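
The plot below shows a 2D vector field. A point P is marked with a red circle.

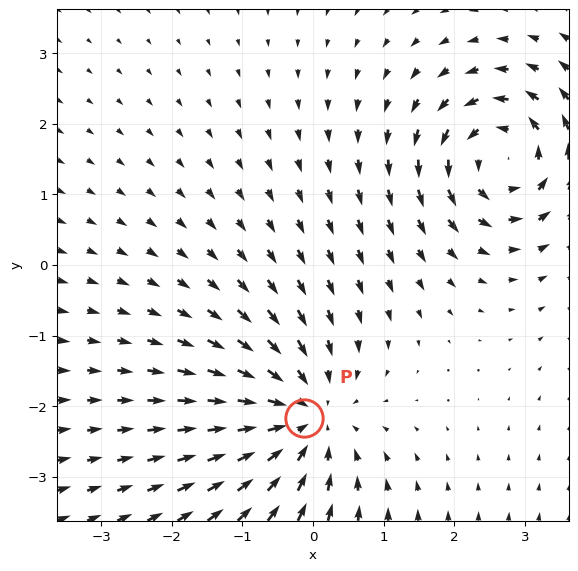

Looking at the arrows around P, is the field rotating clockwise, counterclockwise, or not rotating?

Near P at (-0.1, -2.2) the arrows show no circulation. The curl there is ≈0.

not rotating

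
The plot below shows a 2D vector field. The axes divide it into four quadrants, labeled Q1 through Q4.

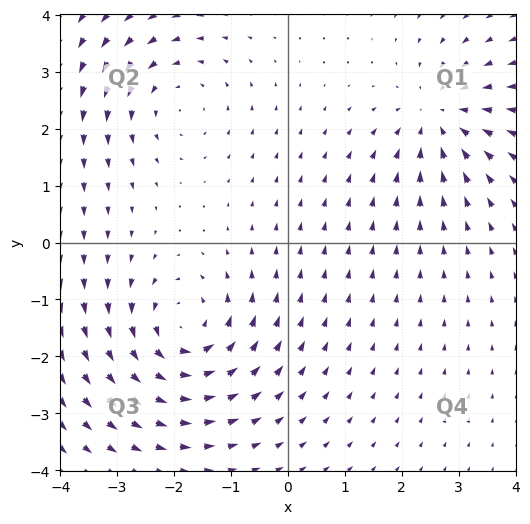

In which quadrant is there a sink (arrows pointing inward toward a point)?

The sink sits at approximately (2.6, 2.2), which lies in quadrant Q1. The divergence there is about -4, negative as expected for a sink.

Q1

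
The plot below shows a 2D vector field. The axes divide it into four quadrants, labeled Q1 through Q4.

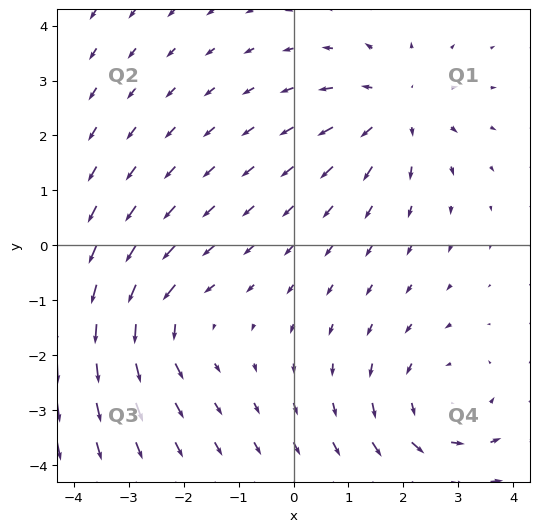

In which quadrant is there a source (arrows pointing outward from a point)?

The source sits at approximately (1.9, 2.5), which lies in quadrant Q1. The divergence there is about +3, positive as expected for a source.

Q1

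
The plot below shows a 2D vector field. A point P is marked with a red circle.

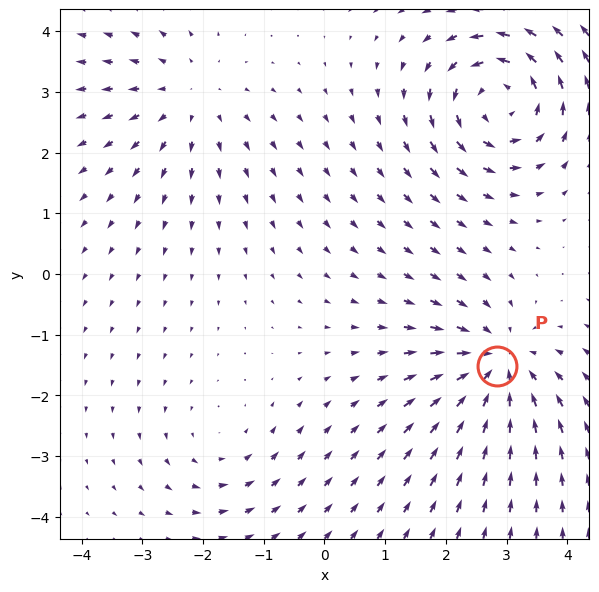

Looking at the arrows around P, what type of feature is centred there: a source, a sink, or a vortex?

sink

At P (2.8, -1.5) the arrows converge inward. Divergence about -5, curl ≈0 — negative divergence with near-zero curl is a sink.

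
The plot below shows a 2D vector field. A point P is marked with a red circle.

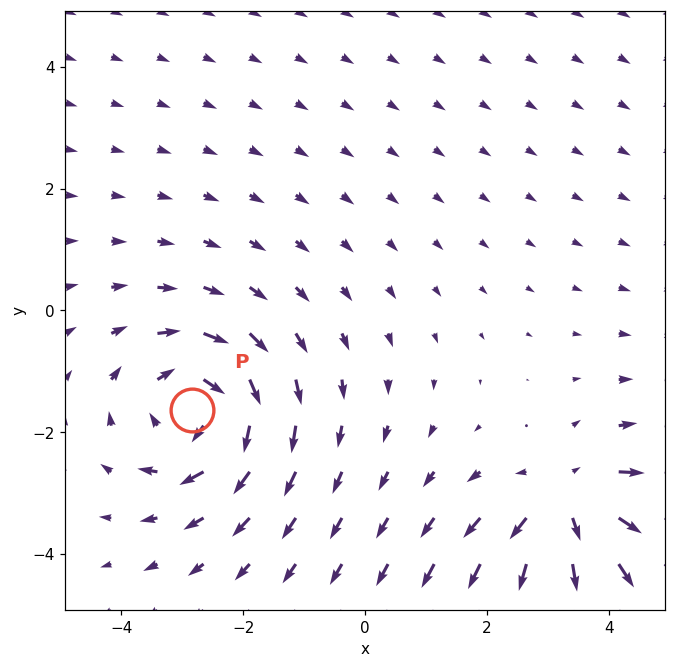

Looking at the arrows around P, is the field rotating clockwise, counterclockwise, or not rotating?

Near P at (-2.8, -1.6) the arrows circulate clockwise. The curl (z-component) there is about -3; negative curl means clockwise rotation.

clockwise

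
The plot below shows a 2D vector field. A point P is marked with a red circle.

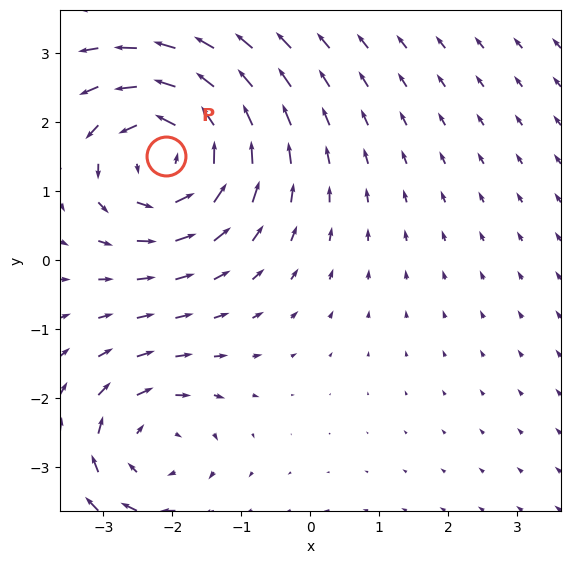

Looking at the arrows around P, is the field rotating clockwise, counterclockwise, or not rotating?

counterclockwise

Near P at (-2.1, 1.5) the arrows circulate counterclockwise. The curl (z-component) there is about +5; positive curl means counterclockwise rotation.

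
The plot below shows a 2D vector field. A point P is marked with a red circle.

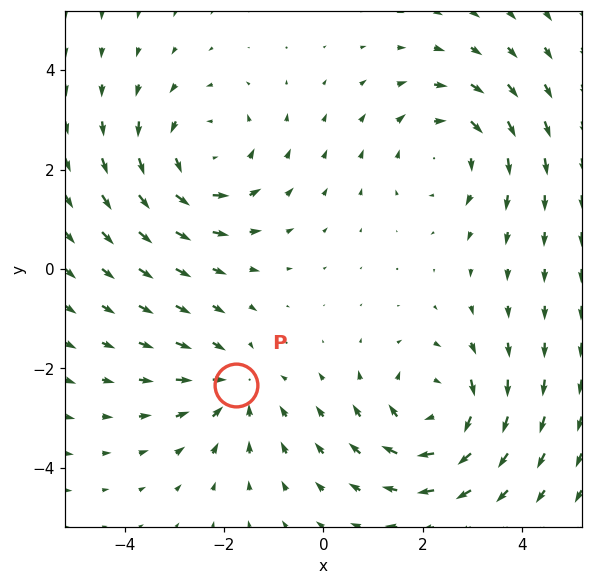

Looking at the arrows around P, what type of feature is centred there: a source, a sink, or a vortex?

sink

At P (-1.7, -2.3) the arrows converge inward. Divergence about -3, curl ≈0 — negative divergence with near-zero curl is a sink.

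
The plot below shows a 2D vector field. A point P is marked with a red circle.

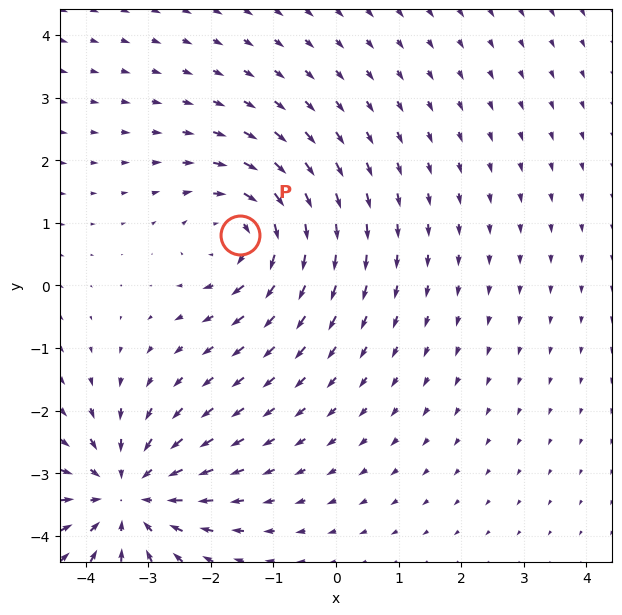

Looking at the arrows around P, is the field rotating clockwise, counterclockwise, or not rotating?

Near P at (-1.5, 0.8) the arrows circulate clockwise. The curl (z-component) there is about -3; negative curl means clockwise rotation.

clockwise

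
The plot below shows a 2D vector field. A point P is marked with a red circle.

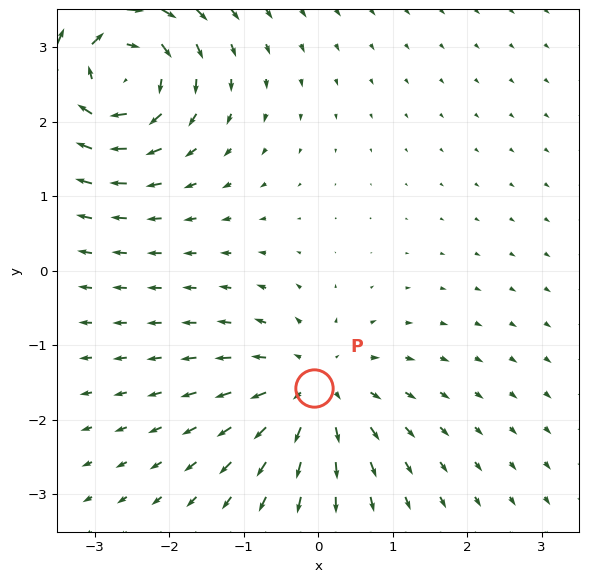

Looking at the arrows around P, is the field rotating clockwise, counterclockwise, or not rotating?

Near P at (-0.1, -1.6) the arrows show no circulation. The curl there is ≈0.

not rotating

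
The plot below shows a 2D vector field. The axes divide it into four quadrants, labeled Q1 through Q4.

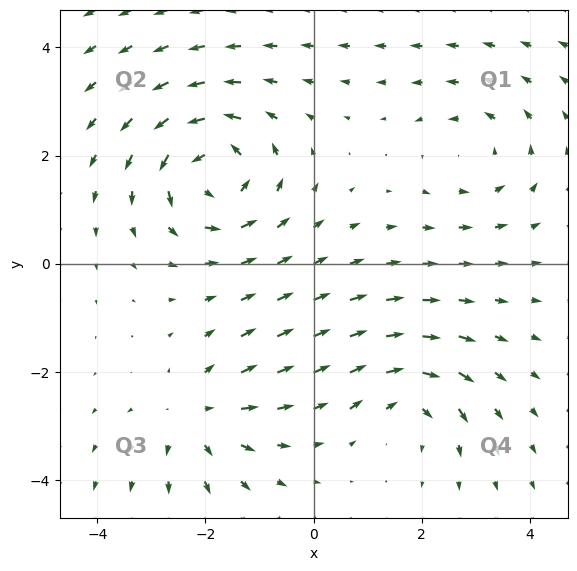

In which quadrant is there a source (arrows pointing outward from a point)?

Q3

The source sits at approximately (-2.2, -2.8), which lies in quadrant Q3. The divergence there is about +3, positive as expected for a source.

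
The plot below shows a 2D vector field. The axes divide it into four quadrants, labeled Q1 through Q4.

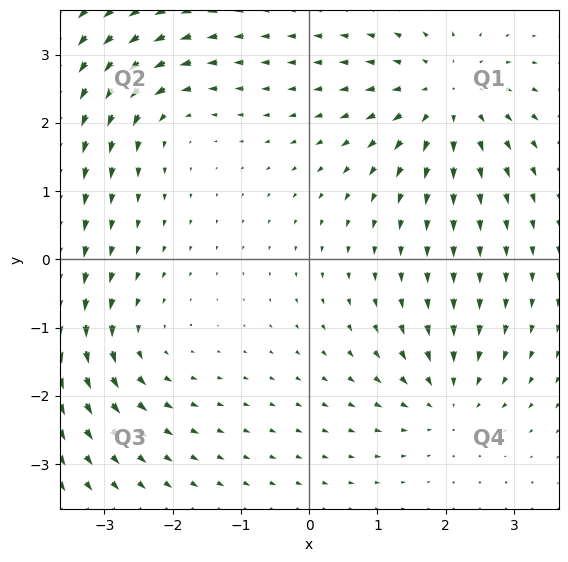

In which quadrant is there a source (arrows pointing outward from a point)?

The source sits at approximately (2.0, 2.4), which lies in quadrant Q1. The divergence there is about +4, positive as expected for a source.

Q1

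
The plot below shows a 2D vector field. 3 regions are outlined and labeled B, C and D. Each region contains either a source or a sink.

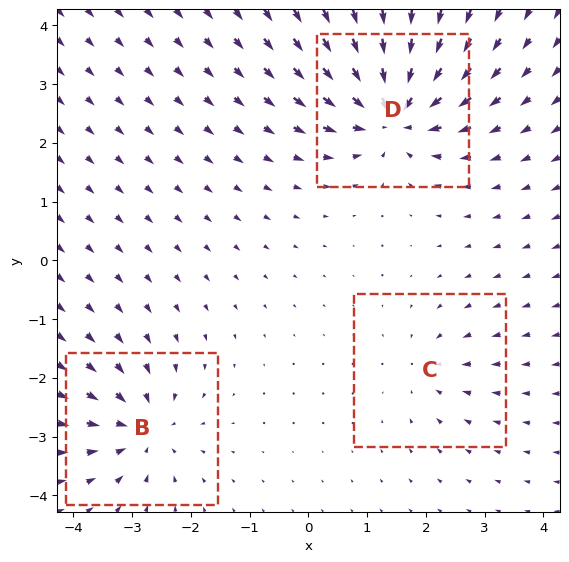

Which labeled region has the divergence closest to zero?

C

Divergence at each region's feature centre — B: about -4, C: about -2, D: about -6. Region C is closest to zero.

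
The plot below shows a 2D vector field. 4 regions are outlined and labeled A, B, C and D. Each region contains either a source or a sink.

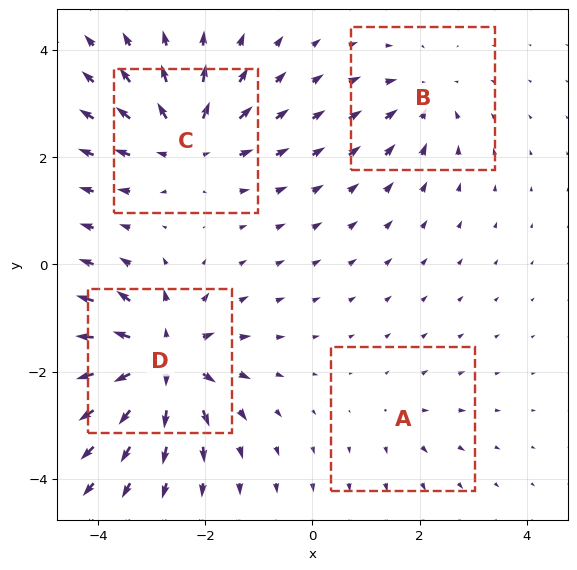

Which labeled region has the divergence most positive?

Divergence at each region's feature centre — A: about +2, B: about -4, C: about +6, D: about +9. Region D is most positive.

D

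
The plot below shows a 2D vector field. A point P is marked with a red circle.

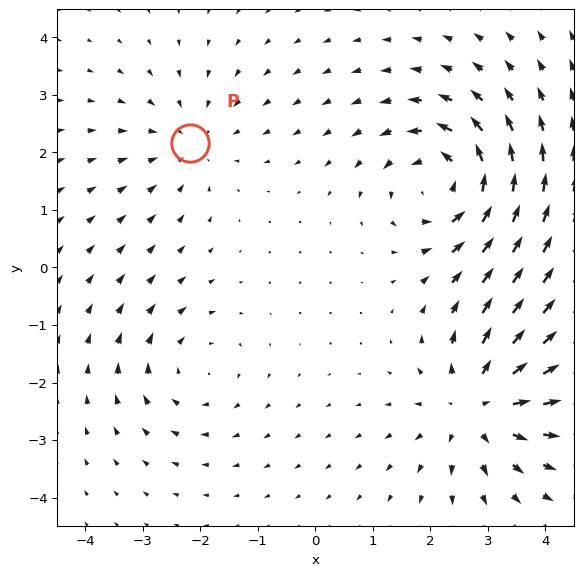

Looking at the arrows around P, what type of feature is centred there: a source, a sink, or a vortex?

At P (-2.2, 2.2) the arrows converge inward. Divergence about -2, curl ≈0 — negative divergence with near-zero curl is a sink.

sink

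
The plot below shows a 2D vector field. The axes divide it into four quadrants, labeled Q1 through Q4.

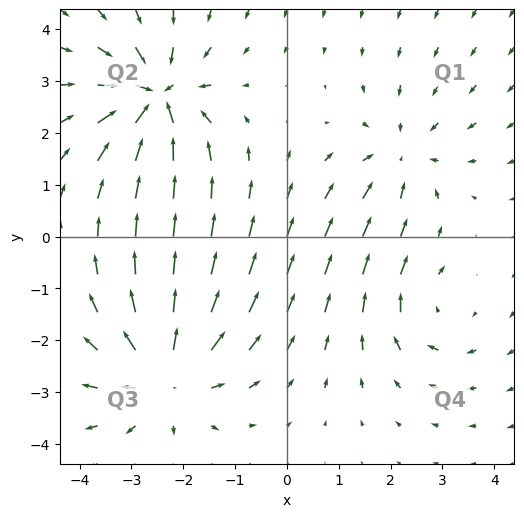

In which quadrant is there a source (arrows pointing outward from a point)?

The source sits at approximately (-2.3, -2.7), which lies in quadrant Q3. The divergence there is about +4, positive as expected for a source.

Q3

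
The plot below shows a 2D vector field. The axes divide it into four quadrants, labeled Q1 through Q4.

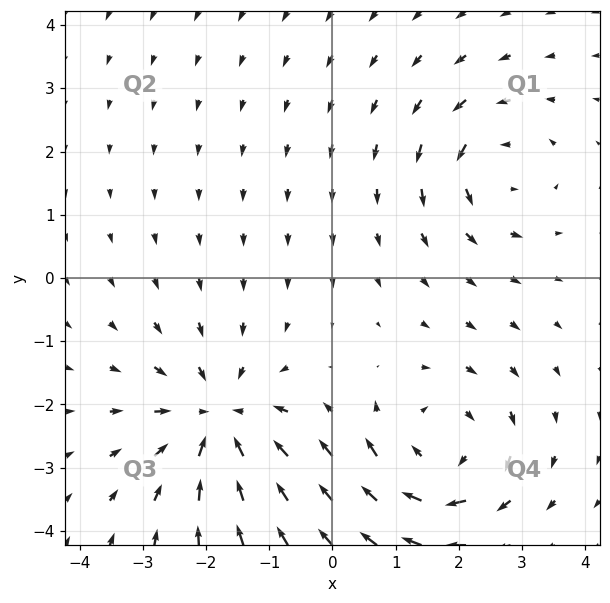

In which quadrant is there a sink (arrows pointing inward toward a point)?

Q3

The sink sits at approximately (-1.8, -2.2), which lies in quadrant Q3. The divergence there is about -4, negative as expected for a sink.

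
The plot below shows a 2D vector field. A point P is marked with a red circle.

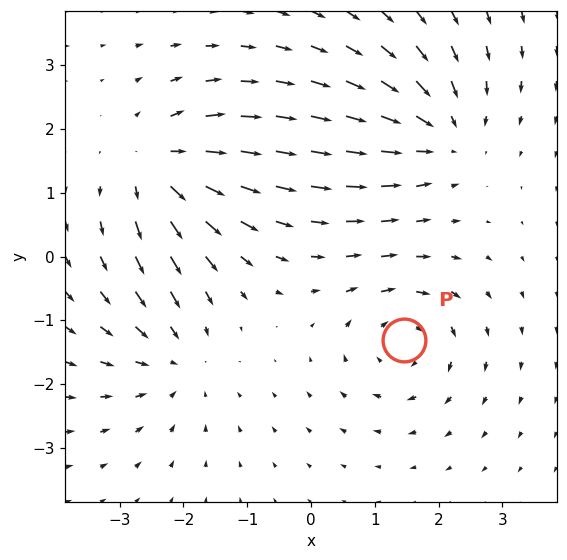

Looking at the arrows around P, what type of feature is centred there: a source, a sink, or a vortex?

vortex

At P (1.5, -1.3) the arrows circulate clockwise. Divergence ≈0, curl about -5 — near-zero divergence with nonzero curl is a vortex.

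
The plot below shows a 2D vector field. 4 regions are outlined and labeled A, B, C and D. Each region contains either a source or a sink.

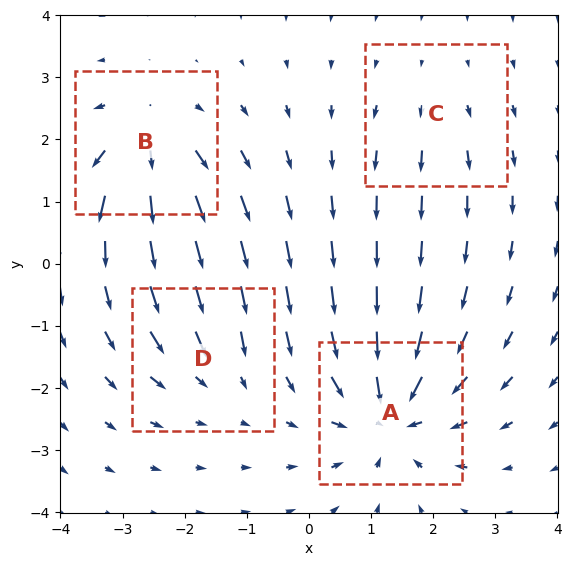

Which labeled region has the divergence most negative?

A

Divergence at each region's feature centre — A: about -7, B: about +5, C: about +2, D: about -3. Region A is most negative.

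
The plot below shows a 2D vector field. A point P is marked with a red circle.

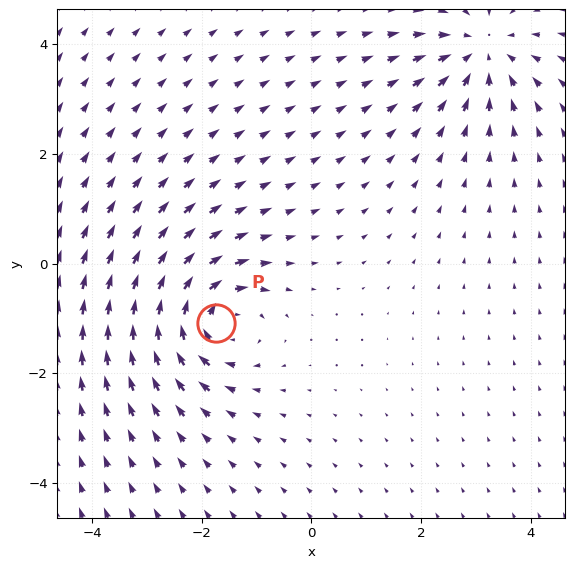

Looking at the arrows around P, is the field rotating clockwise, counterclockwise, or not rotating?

clockwise

Near P at (-1.7, -1.1) the arrows circulate clockwise. The curl (z-component) there is about -6; negative curl means clockwise rotation.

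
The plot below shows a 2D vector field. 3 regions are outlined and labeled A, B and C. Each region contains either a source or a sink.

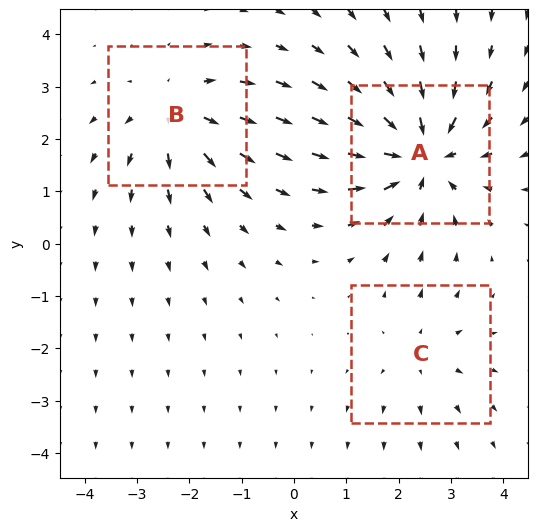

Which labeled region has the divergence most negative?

A

Divergence at each region's feature centre — A: about -5, B: about +3, C: about +2. Region A is most negative.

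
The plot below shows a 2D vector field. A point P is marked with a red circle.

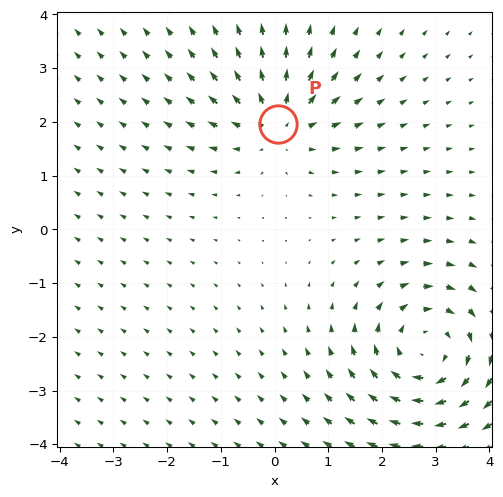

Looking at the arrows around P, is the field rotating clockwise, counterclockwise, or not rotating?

Near P at (0.1, 2.0) the arrows show no circulation. The curl there is ≈0.

not rotating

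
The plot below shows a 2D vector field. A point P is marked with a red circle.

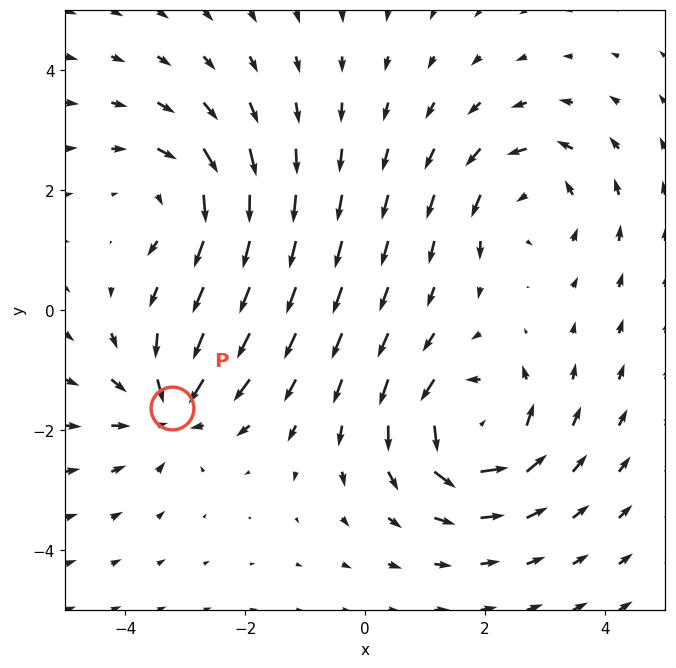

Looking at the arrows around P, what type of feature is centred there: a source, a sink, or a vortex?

At P (-3.2, -1.6) the arrows converge inward. Divergence about -5, curl ≈0 — negative divergence with near-zero curl is a sink.

sink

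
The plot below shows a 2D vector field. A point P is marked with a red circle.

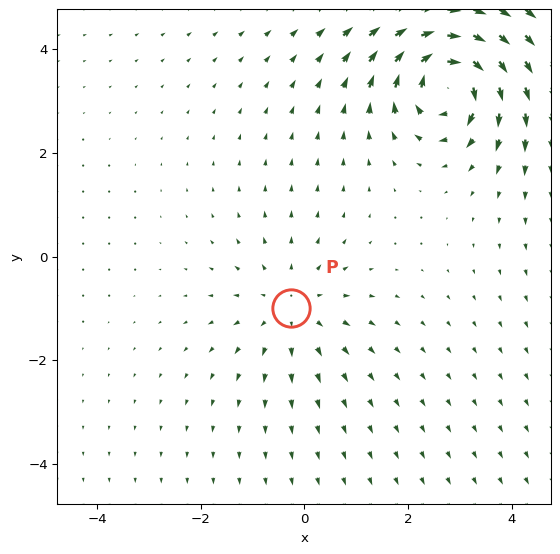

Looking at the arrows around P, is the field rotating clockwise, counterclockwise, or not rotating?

Near P at (-0.3, -1.0) the arrows show no circulation. The curl there is ≈0.

not rotating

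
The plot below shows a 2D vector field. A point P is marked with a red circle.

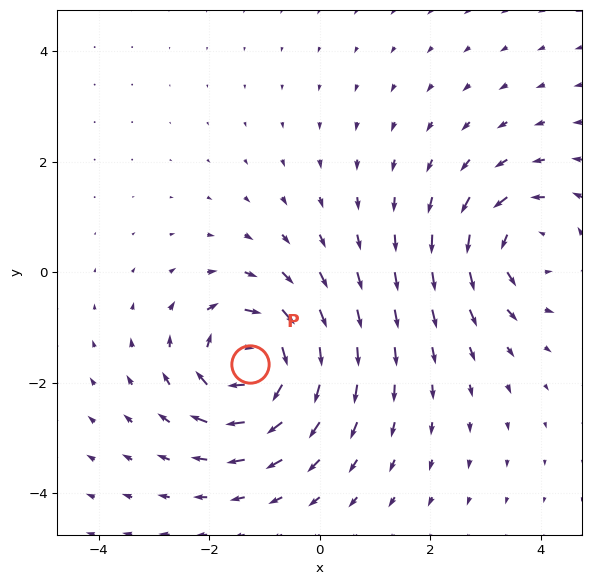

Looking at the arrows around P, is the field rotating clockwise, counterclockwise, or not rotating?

clockwise

Near P at (-1.3, -1.7) the arrows circulate clockwise. The curl (z-component) there is about -6; negative curl means clockwise rotation.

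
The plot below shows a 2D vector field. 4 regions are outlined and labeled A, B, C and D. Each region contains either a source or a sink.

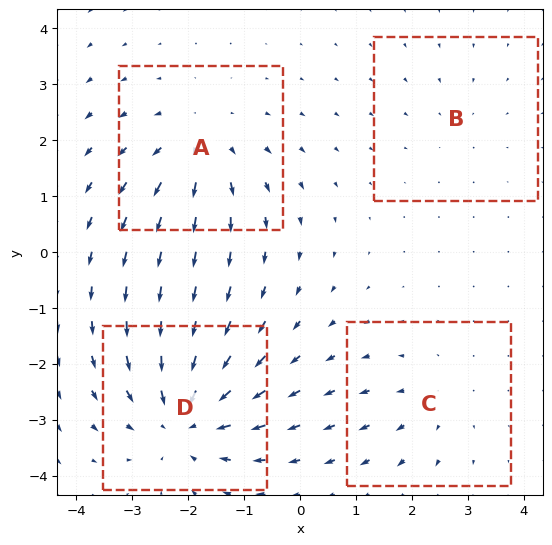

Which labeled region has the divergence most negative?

Divergence at each region's feature centre — A: about +4, B: about -2, C: about +3, D: about -6. Region D is most negative.

D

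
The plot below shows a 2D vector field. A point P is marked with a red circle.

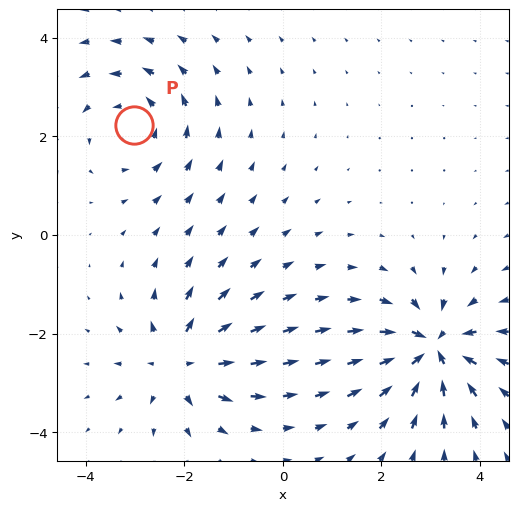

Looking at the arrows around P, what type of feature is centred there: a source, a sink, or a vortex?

vortex

At P (-3.0, 2.2) the arrows circulate counterclockwise. Divergence ≈0, curl about +4 — near-zero divergence with nonzero curl is a vortex.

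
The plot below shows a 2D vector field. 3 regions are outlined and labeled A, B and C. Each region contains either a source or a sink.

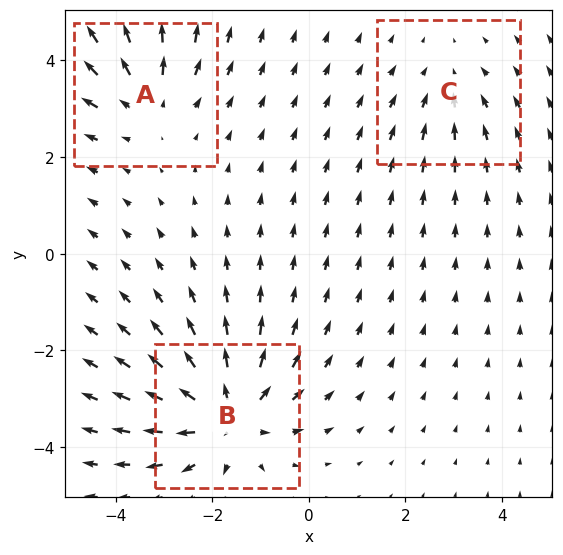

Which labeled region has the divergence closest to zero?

C

Divergence at each region's feature centre — A: about +3, B: about +4, C: about -2. Region C is closest to zero.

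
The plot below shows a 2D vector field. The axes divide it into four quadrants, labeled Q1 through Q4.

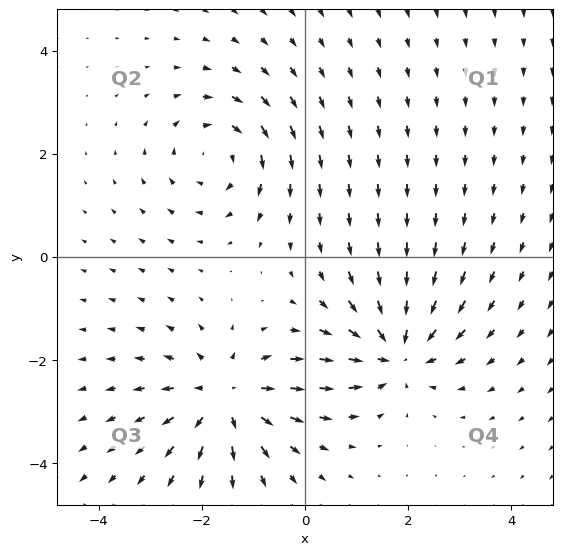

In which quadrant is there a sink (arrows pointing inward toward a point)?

The sink sits at approximately (1.8, -1.8), which lies in quadrant Q4. The divergence there is about -6, negative as expected for a sink.

Q4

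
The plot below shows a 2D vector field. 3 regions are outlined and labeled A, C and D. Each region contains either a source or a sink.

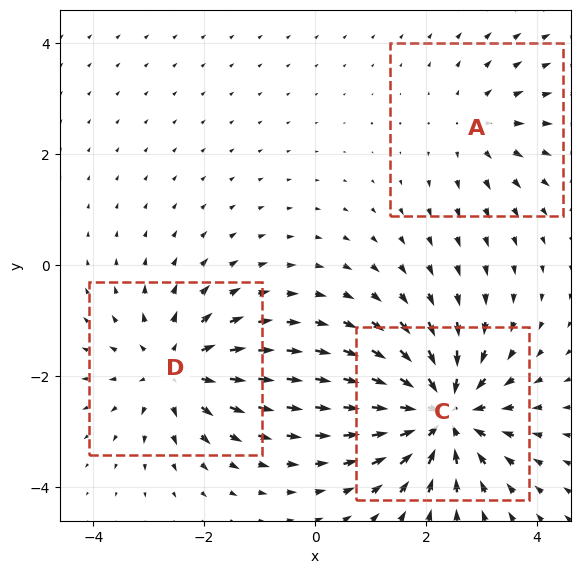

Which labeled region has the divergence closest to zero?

Divergence at each region's feature centre — A: about +2, C: about -5, D: about +4. Region A is closest to zero.

A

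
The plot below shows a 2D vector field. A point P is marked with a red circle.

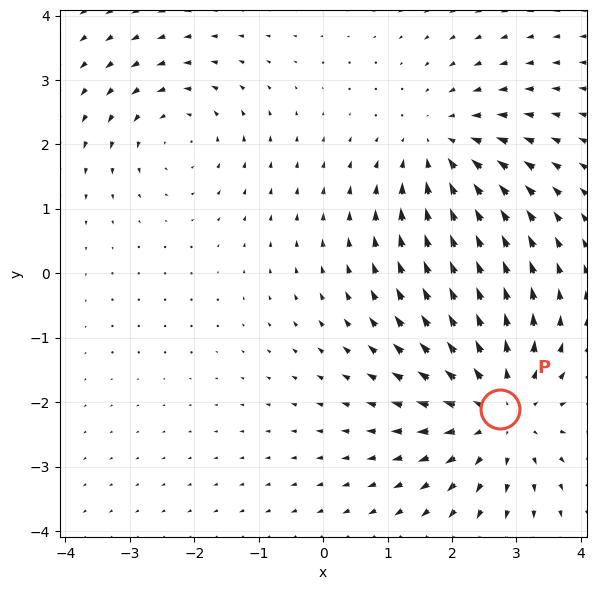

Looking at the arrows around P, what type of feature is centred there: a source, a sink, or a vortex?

At P (2.7, -2.1) the arrows spread outward. Divergence about +4, curl ≈0 — positive divergence with near-zero curl is a source.

source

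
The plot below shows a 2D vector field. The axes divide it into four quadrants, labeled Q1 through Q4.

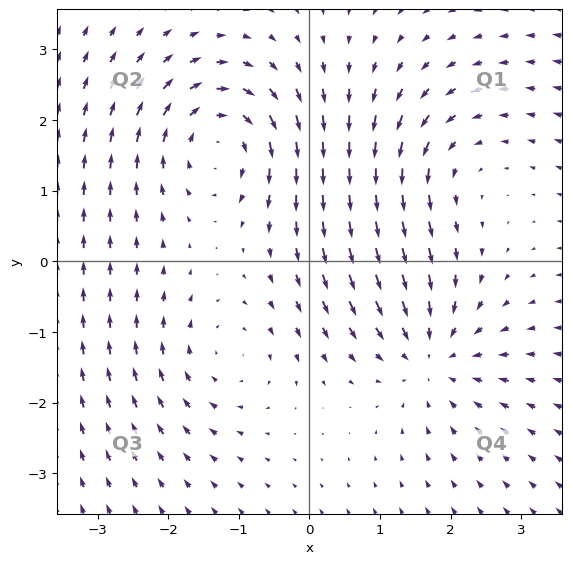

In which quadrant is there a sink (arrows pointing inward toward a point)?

Q4

The sink sits at approximately (1.7, -1.3), which lies in quadrant Q4. The divergence there is about -3, negative as expected for a sink.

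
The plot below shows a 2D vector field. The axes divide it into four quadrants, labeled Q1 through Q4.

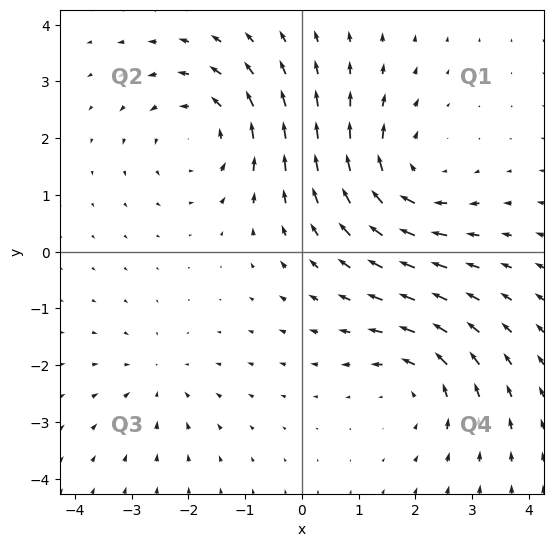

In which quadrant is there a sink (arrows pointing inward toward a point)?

Q3

The sink sits at approximately (-2.5, -2.3), which lies in quadrant Q3. The divergence there is about -3, negative as expected for a sink.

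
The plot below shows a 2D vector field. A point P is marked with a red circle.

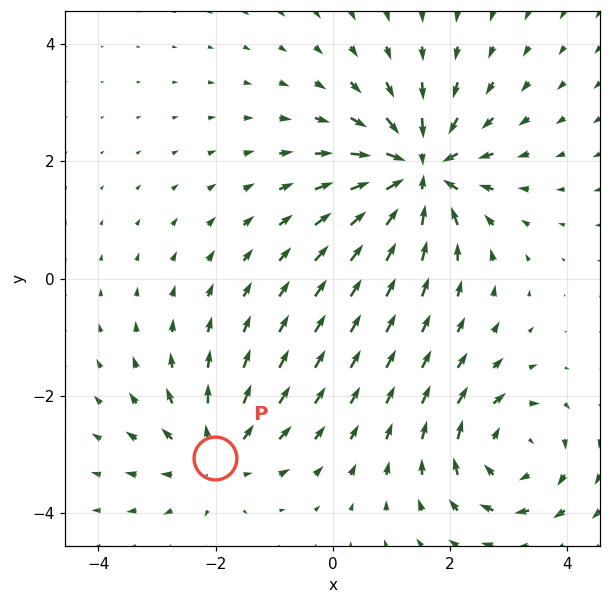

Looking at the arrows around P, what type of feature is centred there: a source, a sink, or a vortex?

source

At P (-2.0, -3.1) the arrows spread outward. Divergence about +3, curl ≈0 — positive divergence with near-zero curl is a source.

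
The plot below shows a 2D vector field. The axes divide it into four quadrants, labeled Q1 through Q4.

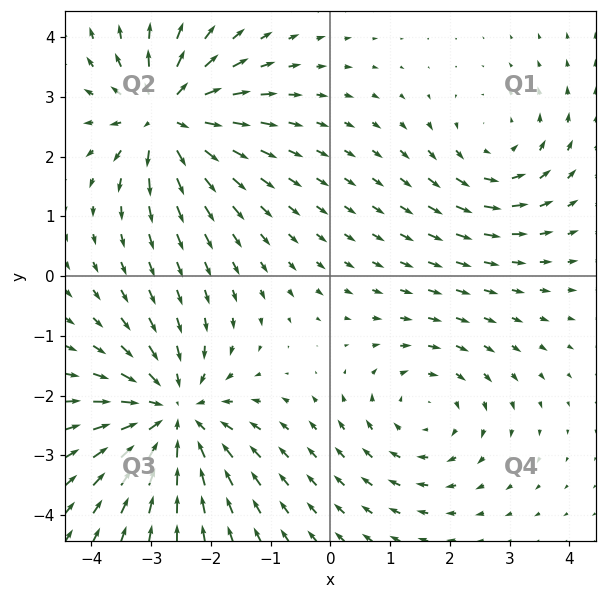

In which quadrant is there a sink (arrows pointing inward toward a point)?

Q3

The sink sits at approximately (-2.6, -2.3), which lies in quadrant Q3. The divergence there is about -5, negative as expected for a sink.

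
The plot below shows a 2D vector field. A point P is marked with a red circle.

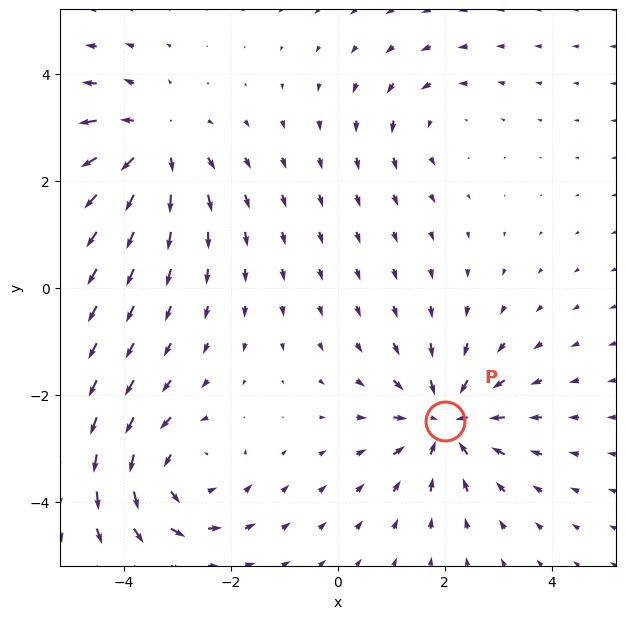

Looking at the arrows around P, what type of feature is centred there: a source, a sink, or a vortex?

At P (2.0, -2.5) the arrows converge inward. Divergence about -5, curl ≈0 — negative divergence with near-zero curl is a sink.

sink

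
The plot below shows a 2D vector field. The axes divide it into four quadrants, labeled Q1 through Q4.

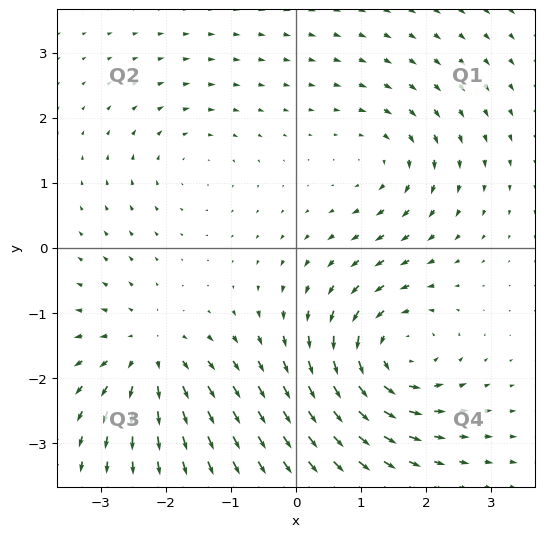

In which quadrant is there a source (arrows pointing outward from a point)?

Q3

The source sits at approximately (-2.3, -1.6), which lies in quadrant Q3. The divergence there is about +4, positive as expected for a source.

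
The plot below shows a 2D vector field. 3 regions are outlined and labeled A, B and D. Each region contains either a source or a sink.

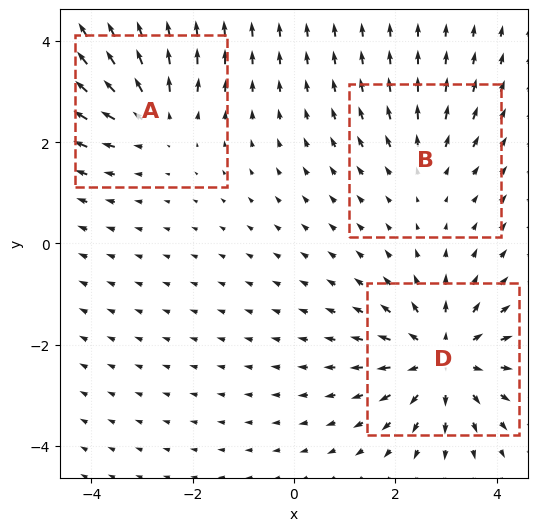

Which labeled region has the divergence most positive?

Divergence at each region's feature centre — A: about +3, B: about +2, D: about +4. Region D is most positive.

D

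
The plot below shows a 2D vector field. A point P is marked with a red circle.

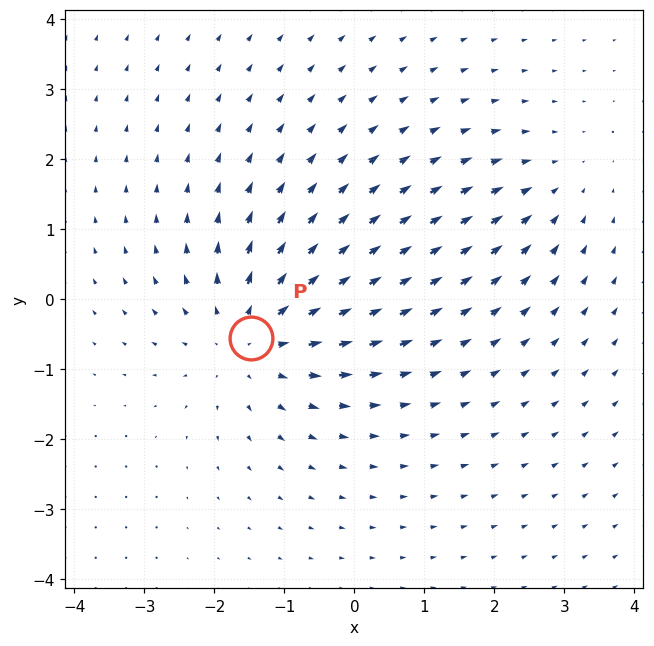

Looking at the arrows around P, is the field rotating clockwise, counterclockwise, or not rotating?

not rotating

Near P at (-1.5, -0.6) the arrows show no circulation. The curl there is ≈0.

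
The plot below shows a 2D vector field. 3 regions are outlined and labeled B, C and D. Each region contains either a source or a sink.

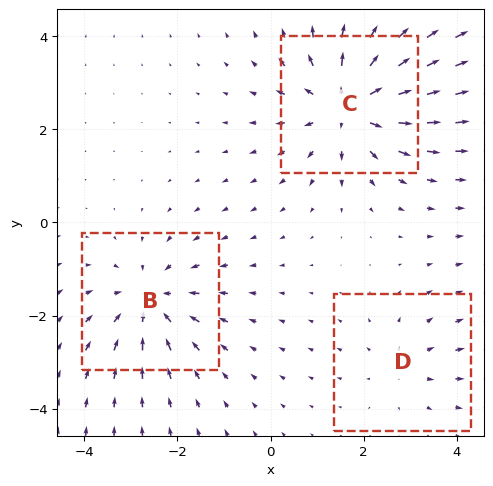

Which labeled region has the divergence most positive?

C

Divergence at each region's feature centre — B: about -3, C: about +5, D: about +2. Region C is most positive.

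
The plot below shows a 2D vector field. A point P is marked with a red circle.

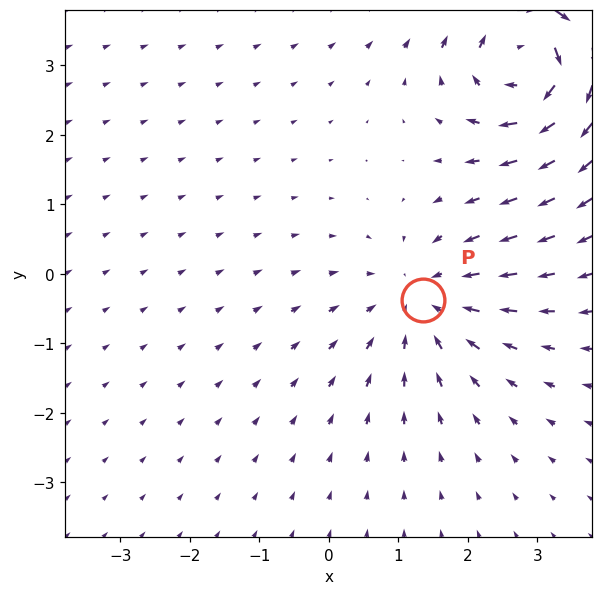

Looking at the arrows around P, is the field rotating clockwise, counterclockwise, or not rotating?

not rotating

Near P at (1.4, -0.4) the arrows show no circulation. The curl there is ≈0.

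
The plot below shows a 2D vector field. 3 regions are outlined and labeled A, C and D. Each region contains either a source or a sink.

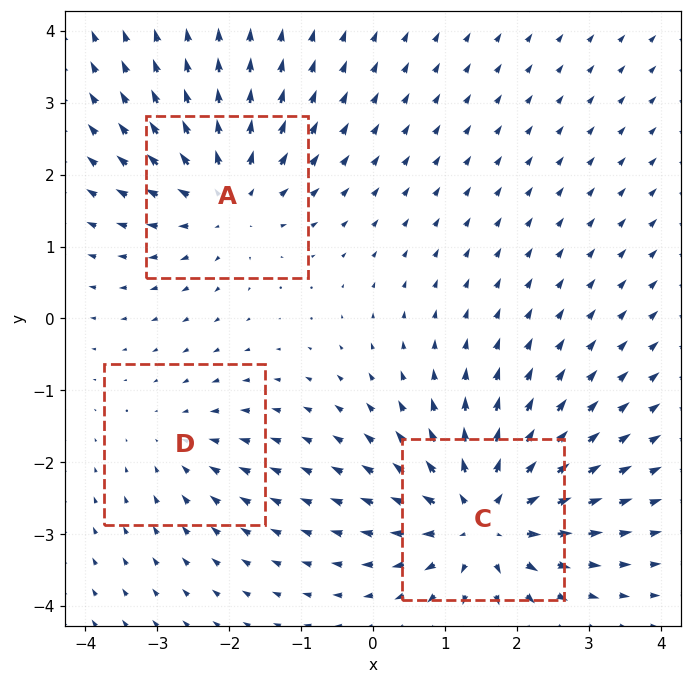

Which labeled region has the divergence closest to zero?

D

Divergence at each region's feature centre — A: about +4, C: about +5, D: about -2. Region D is closest to zero.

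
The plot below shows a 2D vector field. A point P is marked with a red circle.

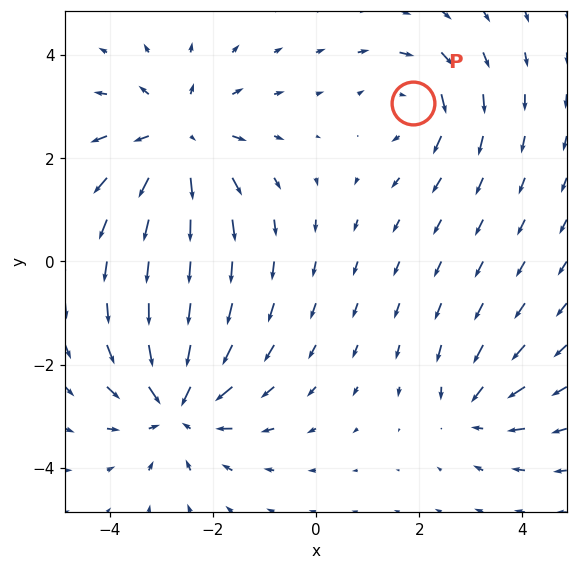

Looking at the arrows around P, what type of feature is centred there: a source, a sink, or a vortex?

vortex

At P (1.9, 3.1) the arrows circulate clockwise. Divergence ≈0, curl about -4 — near-zero divergence with nonzero curl is a vortex.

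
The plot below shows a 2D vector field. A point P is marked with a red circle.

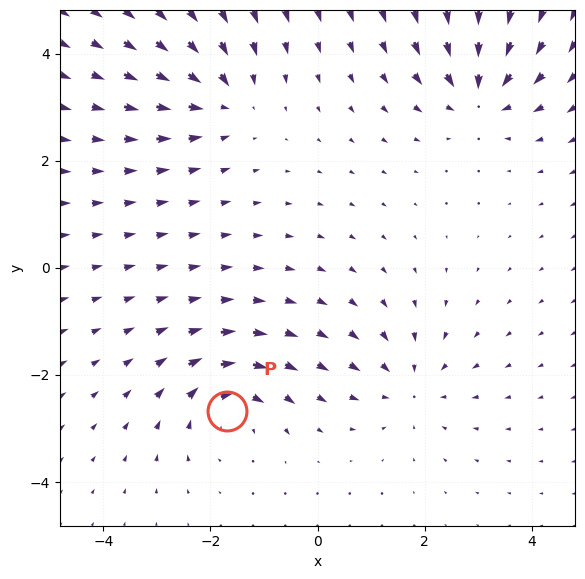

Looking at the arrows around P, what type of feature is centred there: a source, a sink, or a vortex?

vortex

At P (-1.7, -2.7) the arrows circulate clockwise. Divergence ≈0, curl about -6 — near-zero divergence with nonzero curl is a vortex.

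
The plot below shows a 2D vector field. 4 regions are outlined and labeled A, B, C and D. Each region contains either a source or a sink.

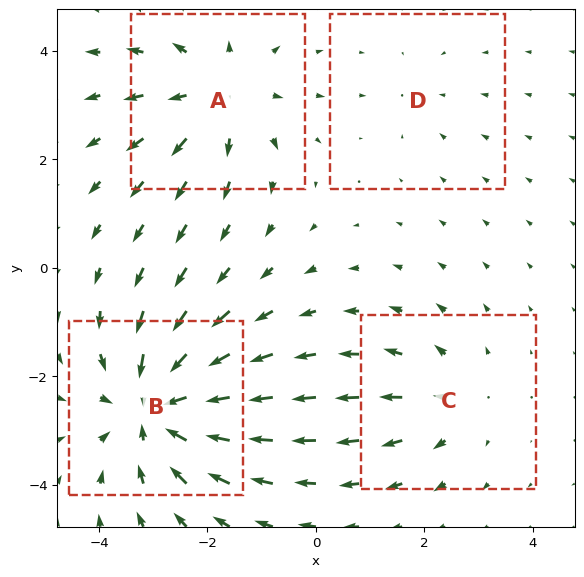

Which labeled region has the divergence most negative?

B

Divergence at each region's feature centre — A: about +4, B: about -6, C: about +3, D: about -2. Region B is most negative.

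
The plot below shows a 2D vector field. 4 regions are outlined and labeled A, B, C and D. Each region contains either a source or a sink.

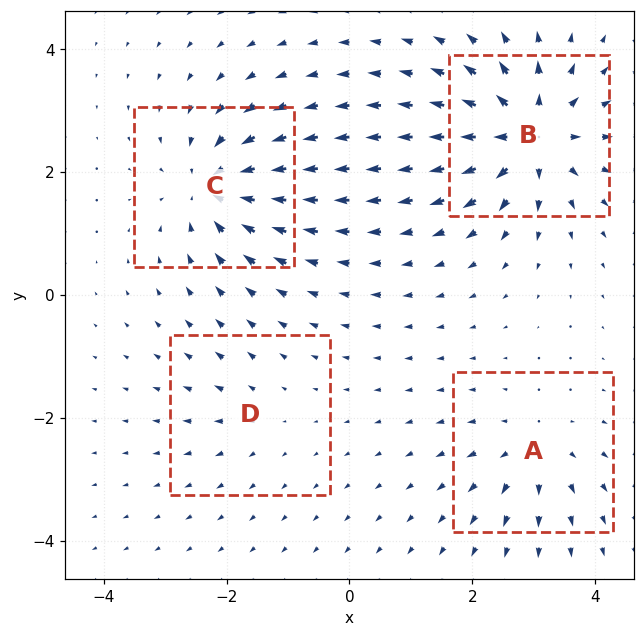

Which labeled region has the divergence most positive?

Divergence at each region's feature centre — A: about +4, B: about +8, C: about -6, D: about +2. Region B is most positive.

B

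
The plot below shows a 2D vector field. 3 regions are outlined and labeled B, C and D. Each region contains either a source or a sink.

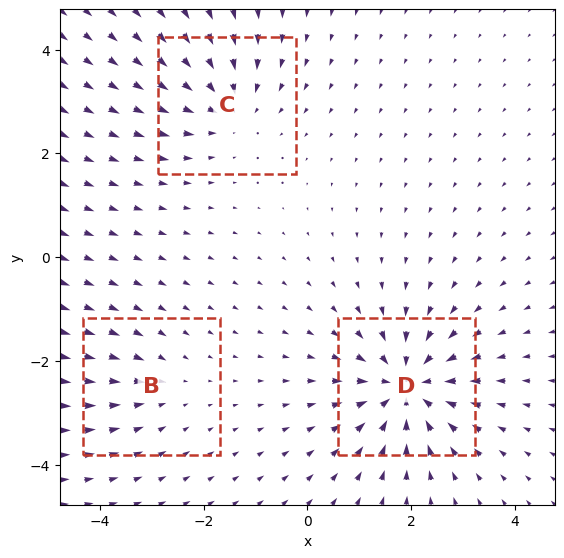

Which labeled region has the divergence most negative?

D

Divergence at each region's feature centre — B: about -2, C: about -3, D: about -5. Region D is most negative.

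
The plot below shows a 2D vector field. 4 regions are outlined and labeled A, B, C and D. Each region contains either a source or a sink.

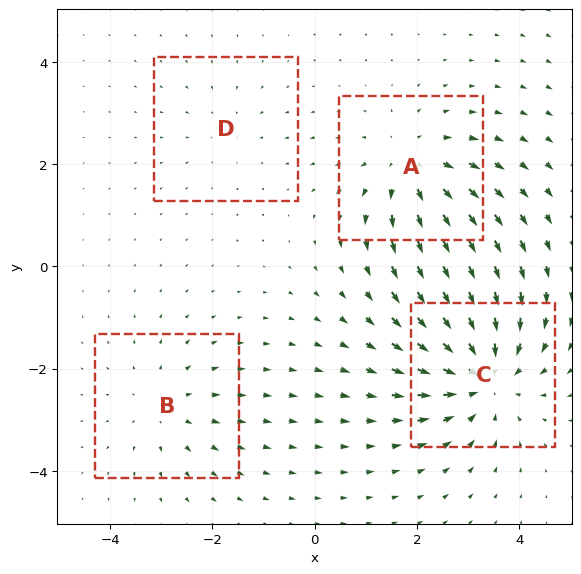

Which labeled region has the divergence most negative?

C

Divergence at each region's feature centre — A: about +5, B: about +3, C: about -6, D: about -2. Region C is most negative.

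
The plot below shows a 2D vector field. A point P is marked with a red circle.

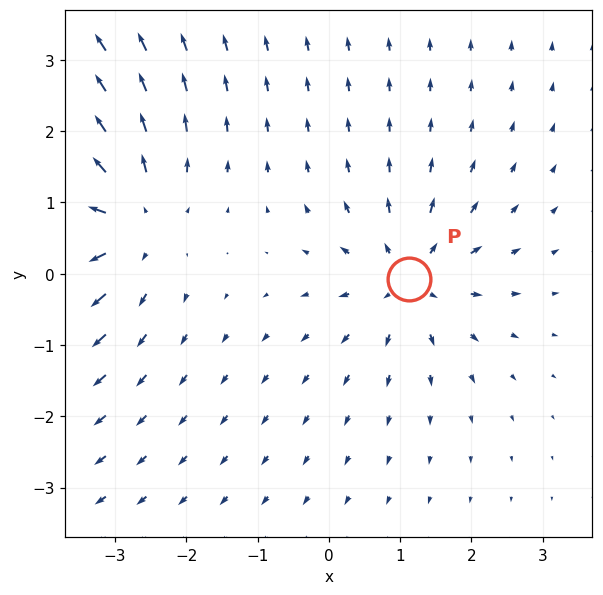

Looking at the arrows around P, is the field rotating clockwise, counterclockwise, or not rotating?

Near P at (1.1, -0.1) the arrows show no circulation. The curl there is ≈0.

not rotating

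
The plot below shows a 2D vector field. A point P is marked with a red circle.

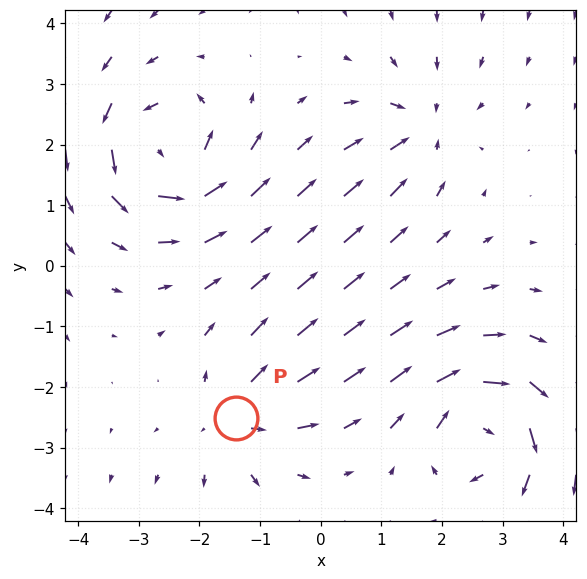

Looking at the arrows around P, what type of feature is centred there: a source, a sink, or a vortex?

At P (-1.4, -2.5) the arrows spread outward. Divergence about +4, curl ≈0 — positive divergence with near-zero curl is a source.

source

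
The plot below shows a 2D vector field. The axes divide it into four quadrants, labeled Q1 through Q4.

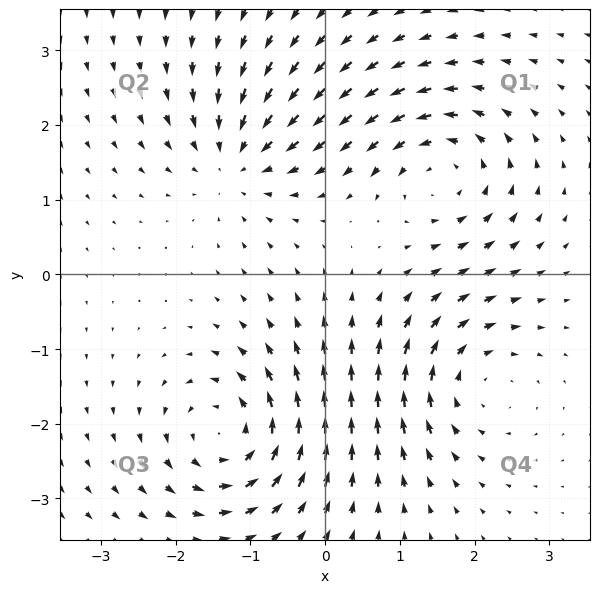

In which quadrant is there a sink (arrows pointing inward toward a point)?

The sink sits at approximately (-1.2, 1.5), which lies in quadrant Q2. The divergence there is about -5, negative as expected for a sink.

Q2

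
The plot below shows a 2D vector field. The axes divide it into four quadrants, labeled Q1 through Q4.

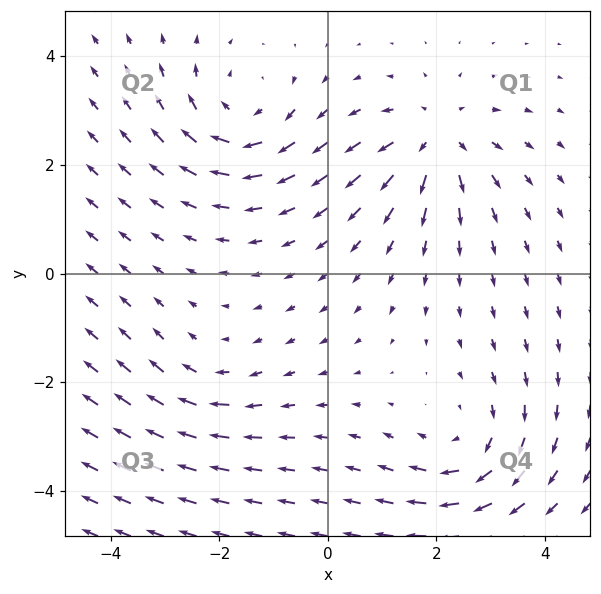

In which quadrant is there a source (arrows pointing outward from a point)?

The source sits at approximately (2.0, 2.5), which lies in quadrant Q1. The divergence there is about +5, positive as expected for a source.

Q1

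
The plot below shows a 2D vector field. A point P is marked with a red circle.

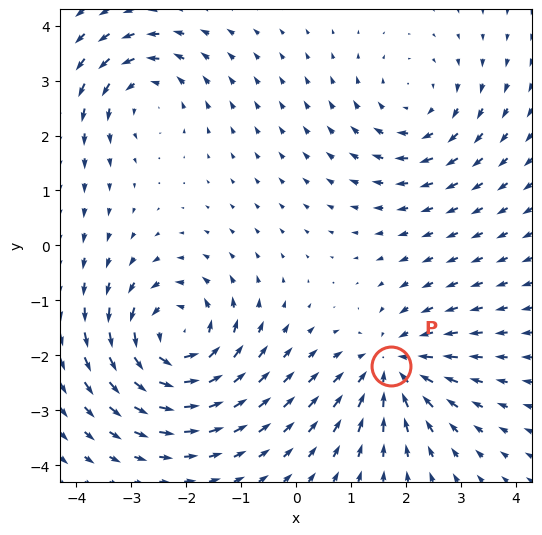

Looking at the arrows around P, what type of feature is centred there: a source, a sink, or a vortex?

At P (1.7, -2.2) the arrows converge inward. Divergence about -4, curl ≈0 — negative divergence with near-zero curl is a sink.

sink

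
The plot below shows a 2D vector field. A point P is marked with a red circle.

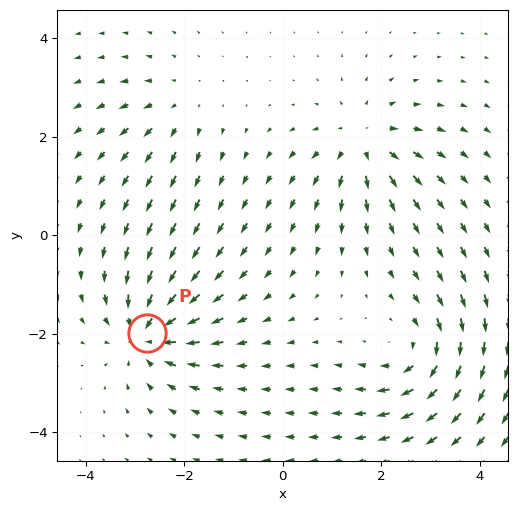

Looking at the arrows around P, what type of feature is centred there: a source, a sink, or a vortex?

At P (-2.8, -2.0) the arrows converge inward. Divergence about -5, curl ≈0 — negative divergence with near-zero curl is a sink.

sink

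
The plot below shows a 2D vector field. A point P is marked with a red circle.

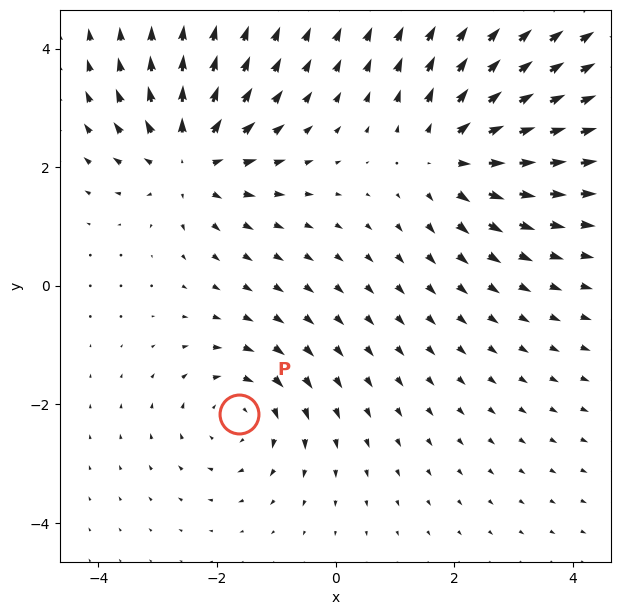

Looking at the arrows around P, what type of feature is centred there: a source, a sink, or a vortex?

vortex

At P (-1.6, -2.2) the arrows circulate clockwise. Divergence ≈0, curl about -3 — near-zero divergence with nonzero curl is a vortex.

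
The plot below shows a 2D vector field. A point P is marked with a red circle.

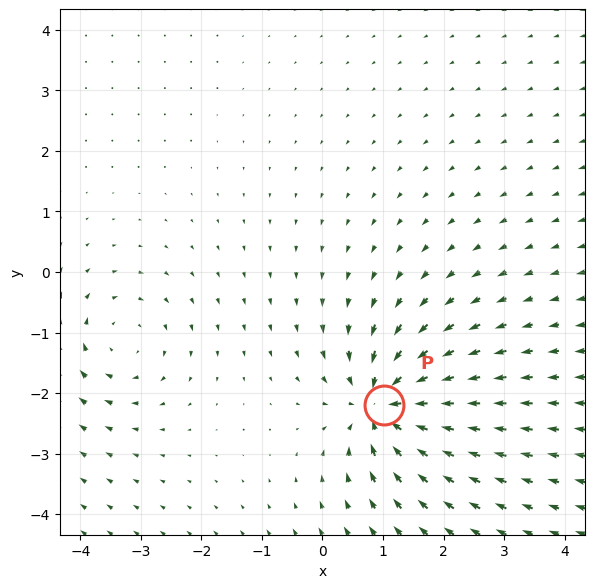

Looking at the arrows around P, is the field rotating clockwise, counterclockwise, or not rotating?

Near P at (1.0, -2.2) the arrows show no circulation. The curl there is ≈0.

not rotating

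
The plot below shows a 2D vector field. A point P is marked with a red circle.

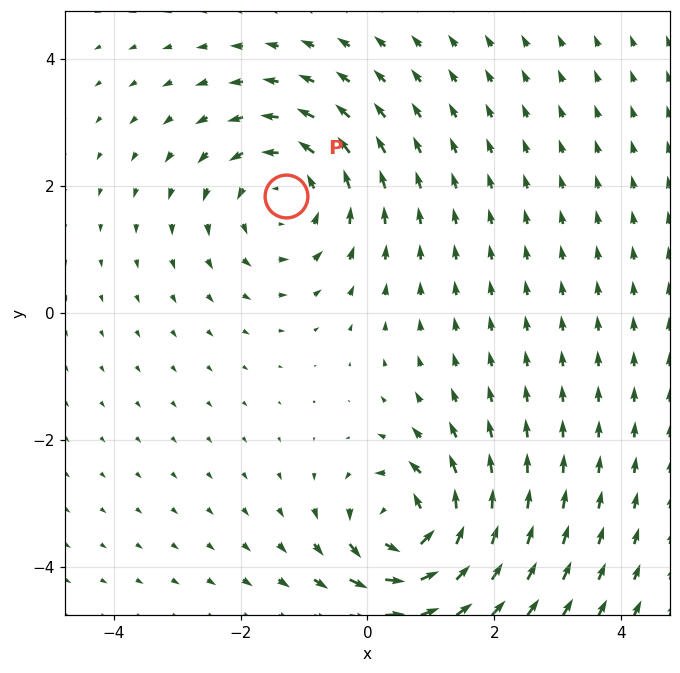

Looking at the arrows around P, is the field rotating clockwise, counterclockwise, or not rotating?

counterclockwise

Near P at (-1.3, 1.8) the arrows circulate counterclockwise. The curl (z-component) there is about +4; positive curl means counterclockwise rotation.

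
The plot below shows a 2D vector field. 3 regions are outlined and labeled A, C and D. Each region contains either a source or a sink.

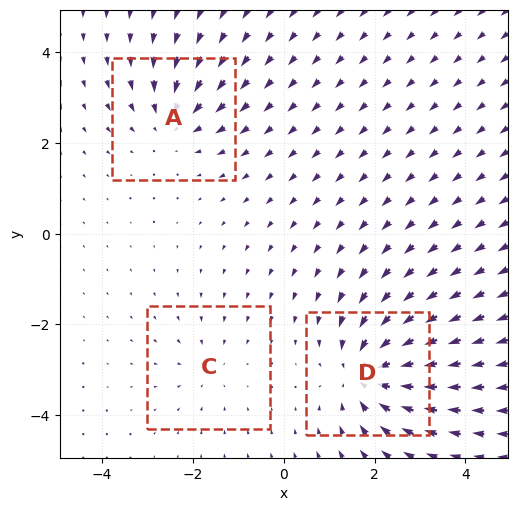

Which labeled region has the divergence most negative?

D

Divergence at each region's feature centre — A: about -4, C: about -2, D: about -6. Region D is most negative.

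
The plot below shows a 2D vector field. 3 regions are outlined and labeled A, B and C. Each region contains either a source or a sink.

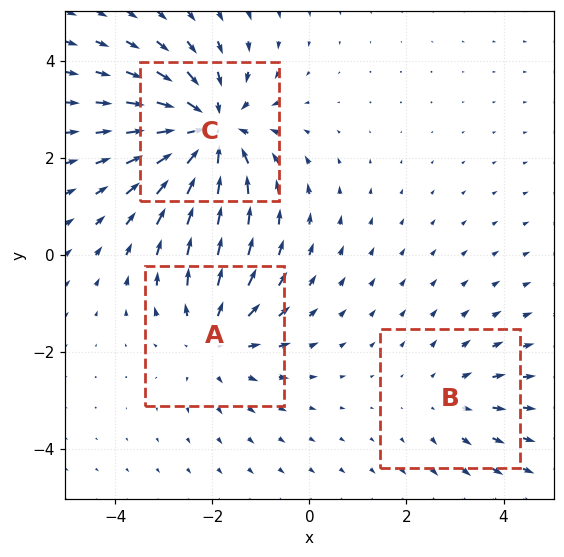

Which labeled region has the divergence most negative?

C

Divergence at each region's feature centre — A: about +3, B: about +2, C: about -5. Region C is most negative.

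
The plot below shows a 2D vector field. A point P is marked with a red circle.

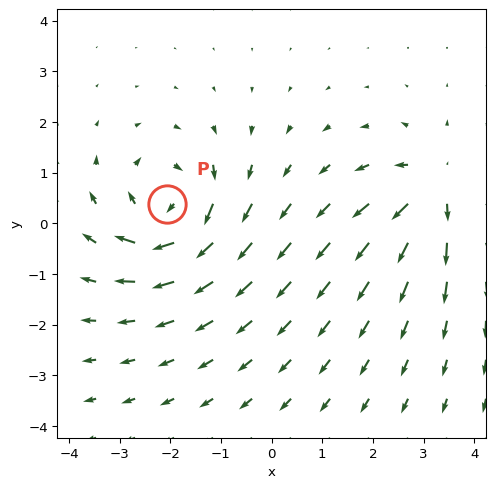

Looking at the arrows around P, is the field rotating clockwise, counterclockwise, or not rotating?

Near P at (-2.1, 0.4) the arrows circulate clockwise. The curl (z-component) there is about -4; negative curl means clockwise rotation.

clockwise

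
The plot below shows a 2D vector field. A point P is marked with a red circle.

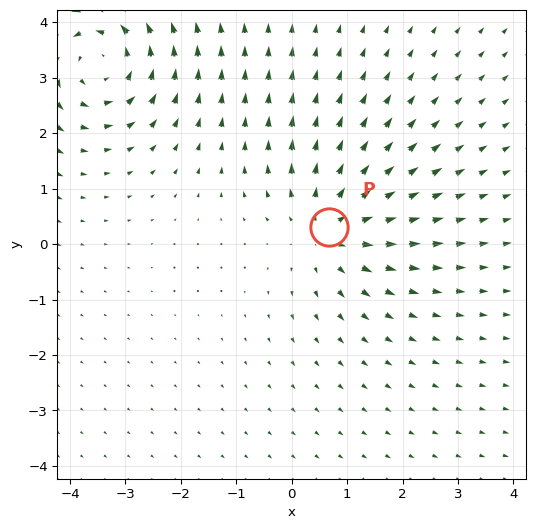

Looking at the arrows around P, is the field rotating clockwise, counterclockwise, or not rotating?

not rotating

Near P at (0.7, 0.3) the arrows show no circulation. The curl there is ≈0.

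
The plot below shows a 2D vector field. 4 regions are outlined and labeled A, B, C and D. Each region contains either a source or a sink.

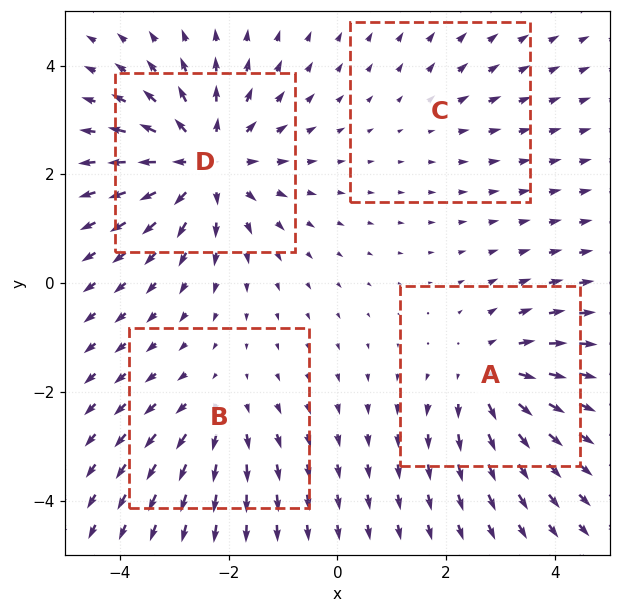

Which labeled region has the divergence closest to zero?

Divergence at each region's feature centre — A: about +5, B: about +3, C: about +2, D: about +7. Region C is closest to zero.

C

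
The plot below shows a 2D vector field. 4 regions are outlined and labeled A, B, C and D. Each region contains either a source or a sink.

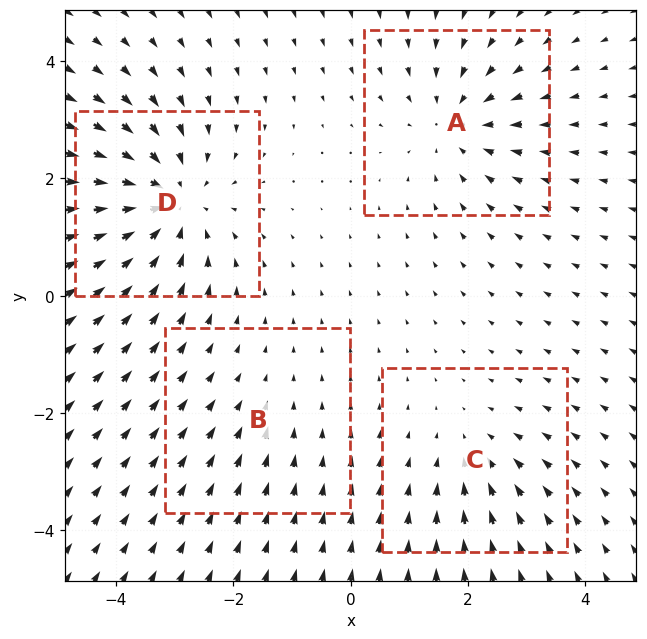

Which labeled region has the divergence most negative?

Divergence at each region's feature centre — A: about -4, B: about -2, C: about -3, D: about -6. Region D is most negative.

D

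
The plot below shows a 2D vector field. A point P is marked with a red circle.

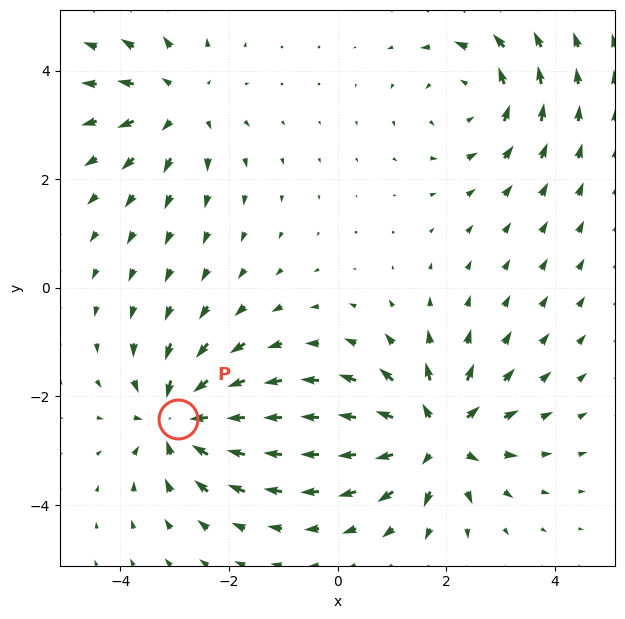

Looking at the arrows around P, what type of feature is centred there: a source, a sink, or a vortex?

sink

At P (-2.9, -2.4) the arrows converge inward. Divergence about -5, curl ≈0 — negative divergence with near-zero curl is a sink.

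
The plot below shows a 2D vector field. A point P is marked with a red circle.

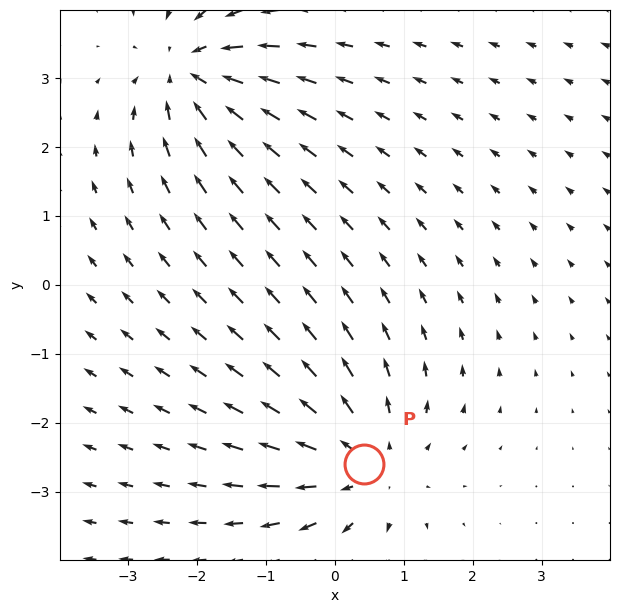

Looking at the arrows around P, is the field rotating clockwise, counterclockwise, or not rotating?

Near P at (0.4, -2.6) the arrows show no circulation. The curl there is ≈0.

not rotating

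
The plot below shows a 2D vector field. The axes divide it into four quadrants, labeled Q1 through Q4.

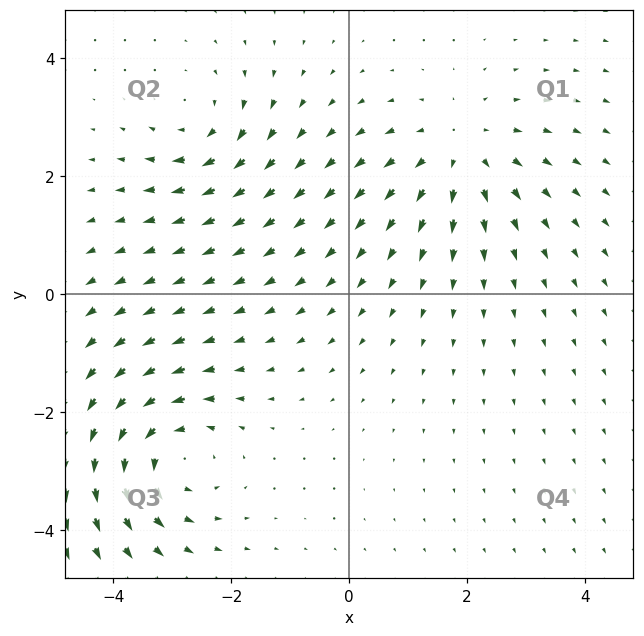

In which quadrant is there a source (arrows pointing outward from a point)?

Q1

The source sits at approximately (1.9, 2.4), which lies in quadrant Q1. The divergence there is about +4, positive as expected for a source.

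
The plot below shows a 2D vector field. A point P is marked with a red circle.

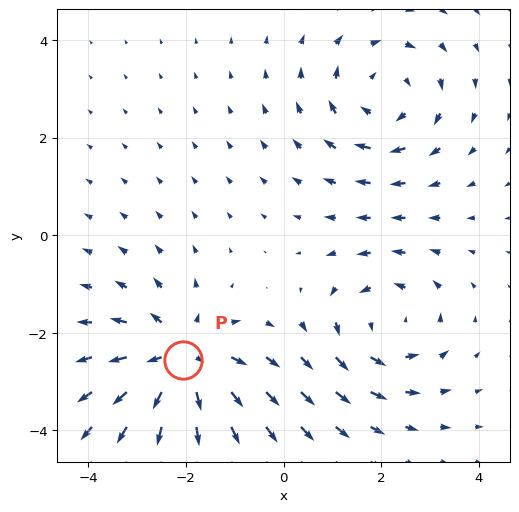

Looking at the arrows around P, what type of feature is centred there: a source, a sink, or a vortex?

source

At P (-2.1, -2.6) the arrows spread outward. Divergence about +5, curl ≈0 — positive divergence with near-zero curl is a source.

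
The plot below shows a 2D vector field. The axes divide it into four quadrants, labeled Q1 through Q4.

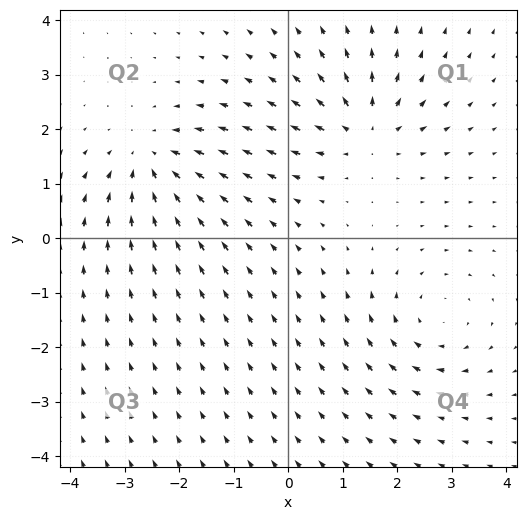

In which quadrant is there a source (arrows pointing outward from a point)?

The source sits at approximately (1.4, 2.0), which lies in quadrant Q1. The divergence there is about +5, positive as expected for a source.

Q1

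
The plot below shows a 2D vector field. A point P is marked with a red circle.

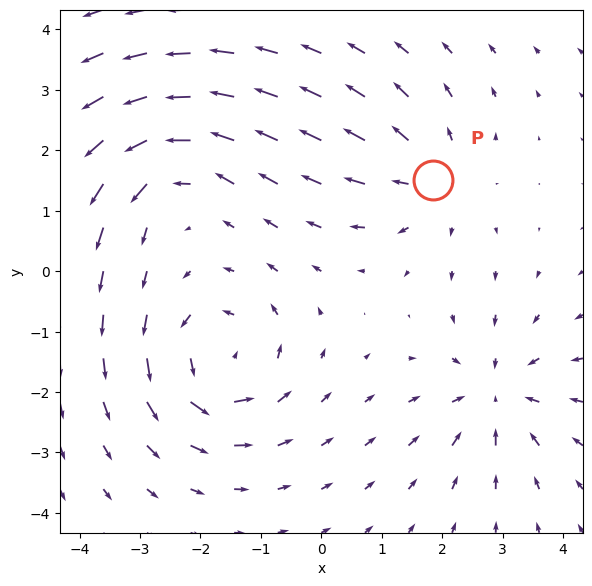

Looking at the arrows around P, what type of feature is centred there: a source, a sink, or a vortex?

At P (1.9, 1.5) the arrows spread outward. Divergence about +3, curl ≈0 — positive divergence with near-zero curl is a source.

source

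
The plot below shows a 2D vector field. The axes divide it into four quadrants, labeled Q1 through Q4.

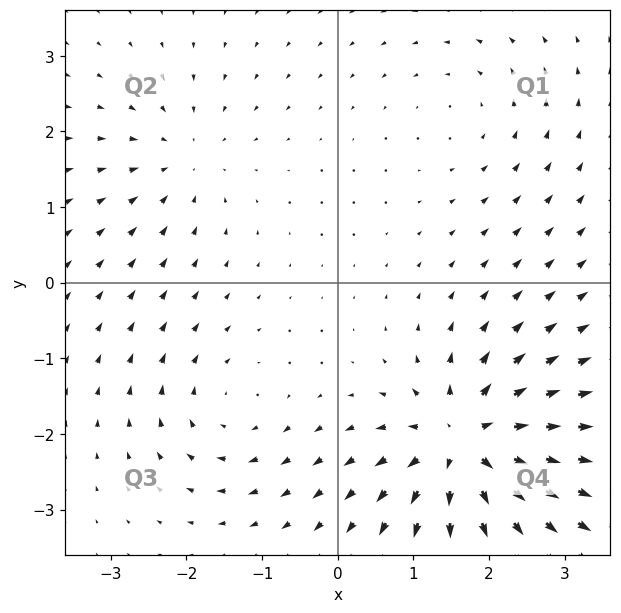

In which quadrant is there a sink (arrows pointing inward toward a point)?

The sink sits at approximately (-2.0, 1.6), which lies in quadrant Q2. The divergence there is about -3, negative as expected for a sink.

Q2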